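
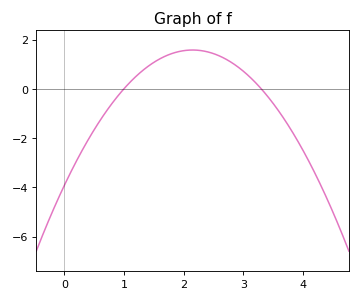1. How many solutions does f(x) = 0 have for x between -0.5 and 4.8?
2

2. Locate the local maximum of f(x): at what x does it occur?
2.15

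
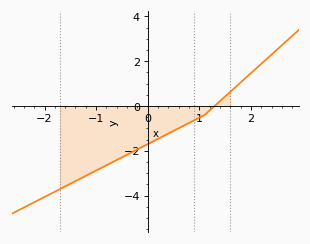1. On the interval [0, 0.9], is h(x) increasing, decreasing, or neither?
increasing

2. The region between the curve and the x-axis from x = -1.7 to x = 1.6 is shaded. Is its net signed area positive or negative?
negative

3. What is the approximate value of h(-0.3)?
-2.05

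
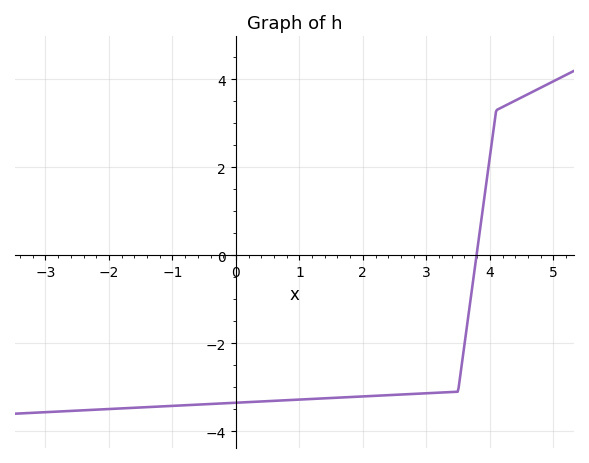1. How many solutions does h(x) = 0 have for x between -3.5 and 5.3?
1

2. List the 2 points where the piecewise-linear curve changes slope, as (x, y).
(3.5, -3.1); (4.1, 3.3)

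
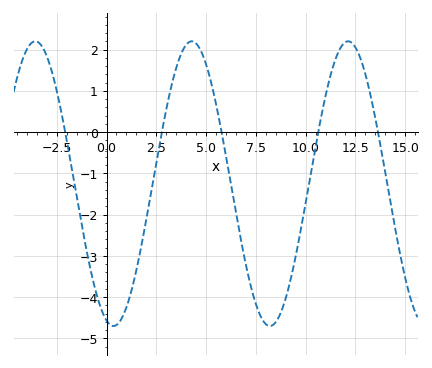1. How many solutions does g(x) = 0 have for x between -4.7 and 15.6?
5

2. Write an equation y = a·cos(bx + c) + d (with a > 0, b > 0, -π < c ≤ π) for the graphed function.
y = 3.45cos(0.8x + 2.9) - 1.25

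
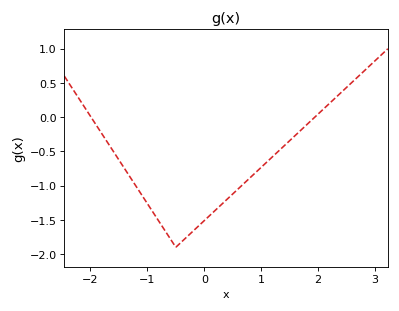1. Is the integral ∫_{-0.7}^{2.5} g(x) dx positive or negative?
negative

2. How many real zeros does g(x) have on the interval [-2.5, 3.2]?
2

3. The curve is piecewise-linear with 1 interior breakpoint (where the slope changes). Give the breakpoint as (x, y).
(-0.5, -1.9)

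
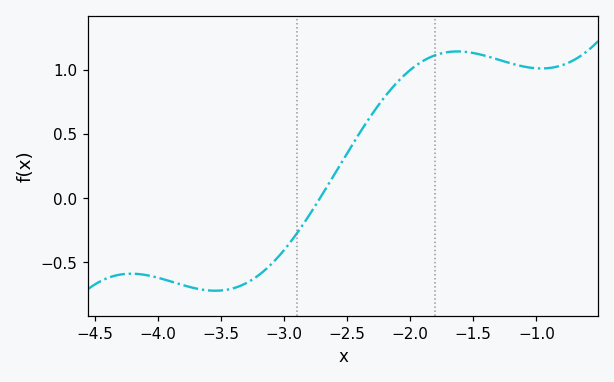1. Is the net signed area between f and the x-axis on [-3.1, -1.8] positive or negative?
positive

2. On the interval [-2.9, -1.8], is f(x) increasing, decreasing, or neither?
increasing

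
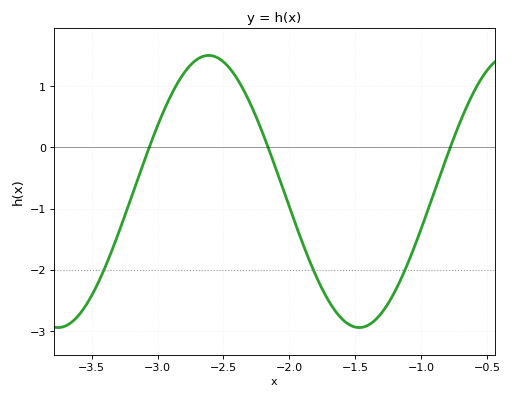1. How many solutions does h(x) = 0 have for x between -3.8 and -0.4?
3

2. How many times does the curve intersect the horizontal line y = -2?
3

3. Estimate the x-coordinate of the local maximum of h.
-2.61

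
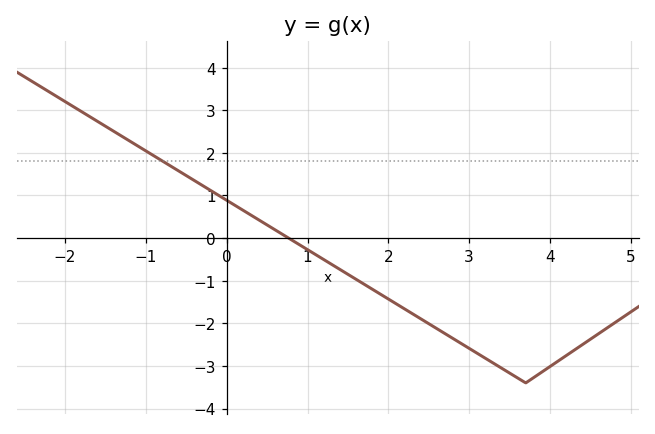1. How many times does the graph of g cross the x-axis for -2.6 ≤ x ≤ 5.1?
1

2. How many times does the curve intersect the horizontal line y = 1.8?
1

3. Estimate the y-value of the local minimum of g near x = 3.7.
-3.4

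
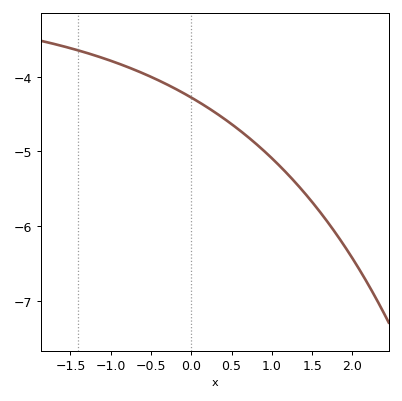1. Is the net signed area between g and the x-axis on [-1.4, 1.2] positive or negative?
negative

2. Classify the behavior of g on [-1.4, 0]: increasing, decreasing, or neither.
decreasing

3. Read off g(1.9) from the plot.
-6.3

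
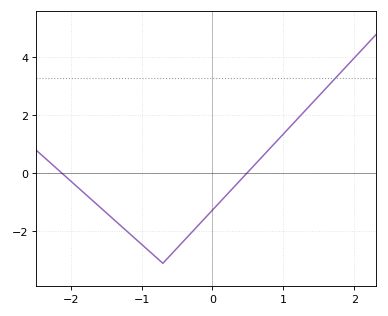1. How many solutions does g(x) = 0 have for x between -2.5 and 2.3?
2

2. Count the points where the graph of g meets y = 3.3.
1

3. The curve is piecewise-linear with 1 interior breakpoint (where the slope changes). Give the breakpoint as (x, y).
(-0.7, -3.1)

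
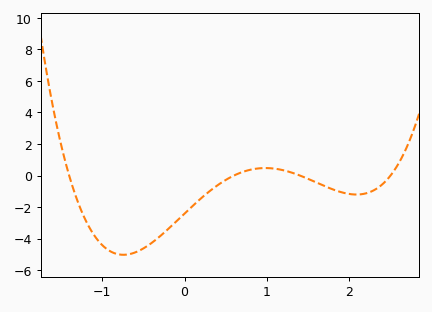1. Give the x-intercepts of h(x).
-1.4, 0.6, 1.4, 2.5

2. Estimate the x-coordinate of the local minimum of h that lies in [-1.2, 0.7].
-0.7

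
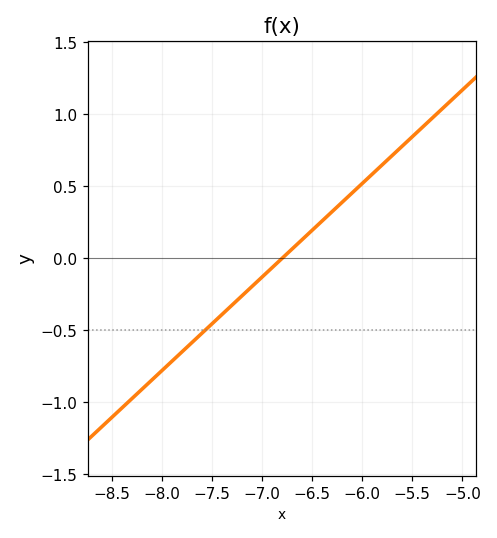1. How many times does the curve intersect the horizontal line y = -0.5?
1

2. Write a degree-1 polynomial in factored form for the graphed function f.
y = 0.65(x + 6.8)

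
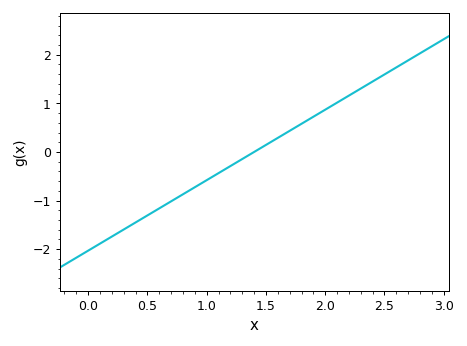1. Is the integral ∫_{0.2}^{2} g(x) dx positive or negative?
negative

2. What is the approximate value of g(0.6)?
-1.16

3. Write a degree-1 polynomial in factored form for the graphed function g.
y = 1.45(x - 1.4)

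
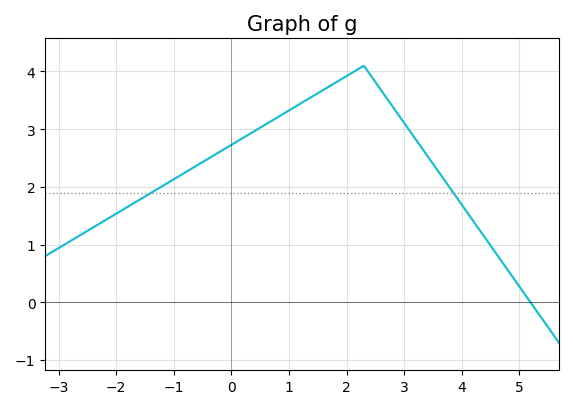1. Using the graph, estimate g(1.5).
3.6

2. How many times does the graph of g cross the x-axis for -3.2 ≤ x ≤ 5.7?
1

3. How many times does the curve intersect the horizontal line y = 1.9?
2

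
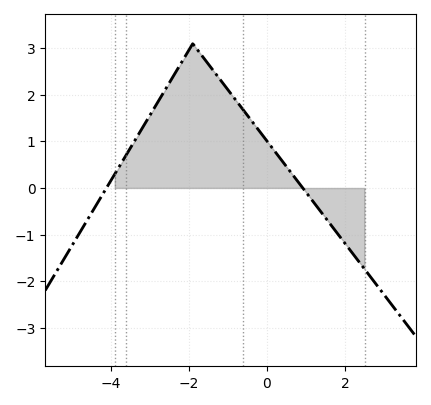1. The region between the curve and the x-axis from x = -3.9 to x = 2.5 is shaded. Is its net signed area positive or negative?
positive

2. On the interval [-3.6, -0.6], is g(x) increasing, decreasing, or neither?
neither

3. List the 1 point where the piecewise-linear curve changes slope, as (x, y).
(-1.9, 3.1)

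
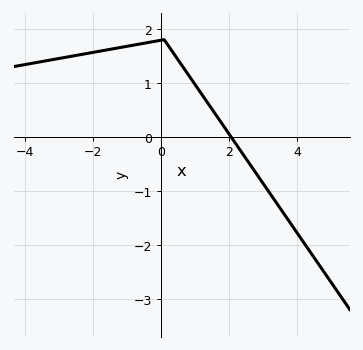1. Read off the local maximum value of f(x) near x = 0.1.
1.8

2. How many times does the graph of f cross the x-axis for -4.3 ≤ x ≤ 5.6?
1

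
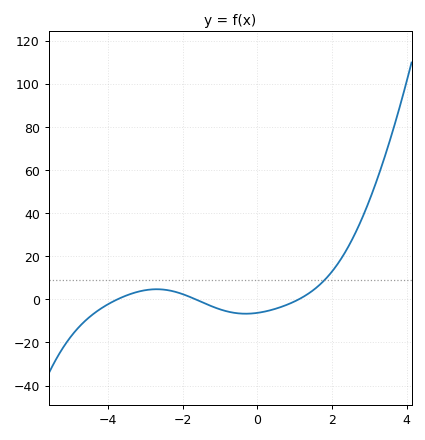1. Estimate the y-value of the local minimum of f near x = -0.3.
-6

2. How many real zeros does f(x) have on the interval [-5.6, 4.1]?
3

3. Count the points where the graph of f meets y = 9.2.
1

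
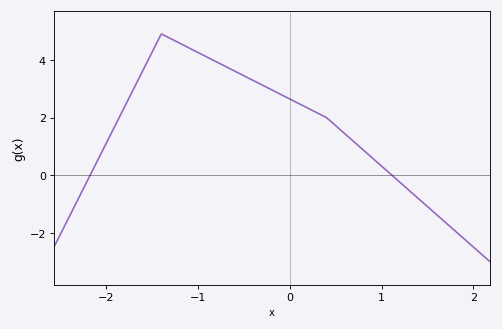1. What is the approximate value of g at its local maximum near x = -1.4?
4.9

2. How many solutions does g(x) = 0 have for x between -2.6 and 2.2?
2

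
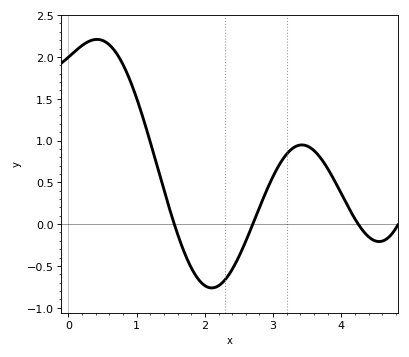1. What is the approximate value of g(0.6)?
2.14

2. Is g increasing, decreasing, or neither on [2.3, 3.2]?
increasing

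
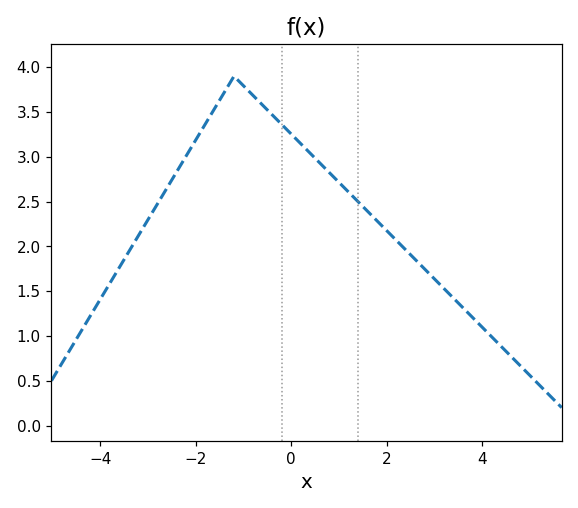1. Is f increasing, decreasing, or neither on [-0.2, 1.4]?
decreasing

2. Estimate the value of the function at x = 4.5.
0.827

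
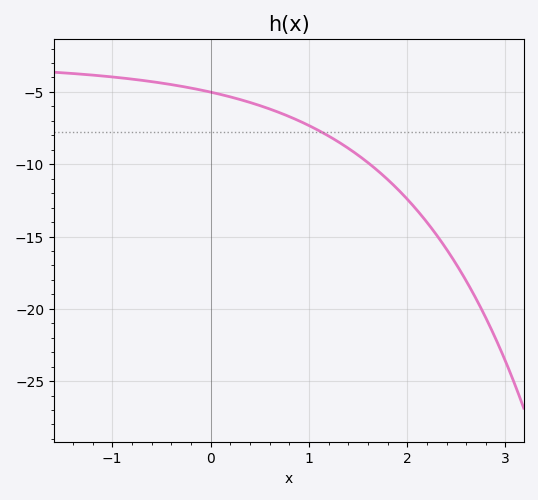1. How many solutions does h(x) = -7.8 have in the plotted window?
1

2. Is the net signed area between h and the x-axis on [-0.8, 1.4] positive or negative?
negative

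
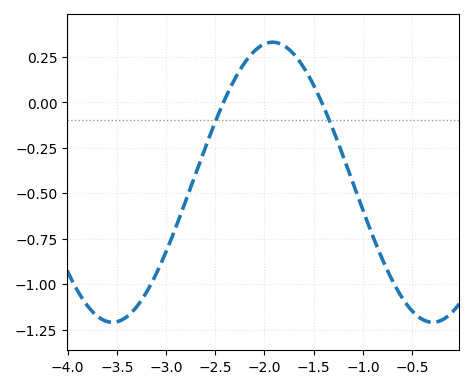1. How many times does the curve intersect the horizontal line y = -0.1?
2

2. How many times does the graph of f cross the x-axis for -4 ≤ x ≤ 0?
2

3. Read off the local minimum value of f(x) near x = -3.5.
-1.21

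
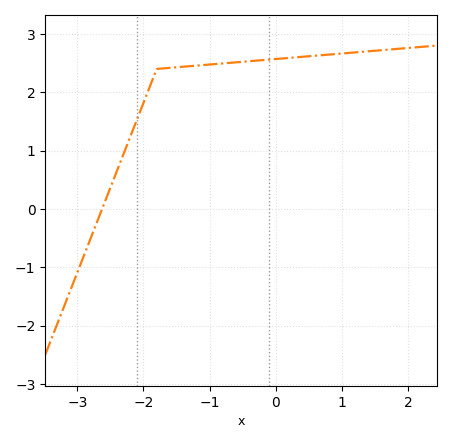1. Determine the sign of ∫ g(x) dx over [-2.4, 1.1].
positive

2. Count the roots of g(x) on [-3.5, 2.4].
1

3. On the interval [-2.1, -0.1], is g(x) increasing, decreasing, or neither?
increasing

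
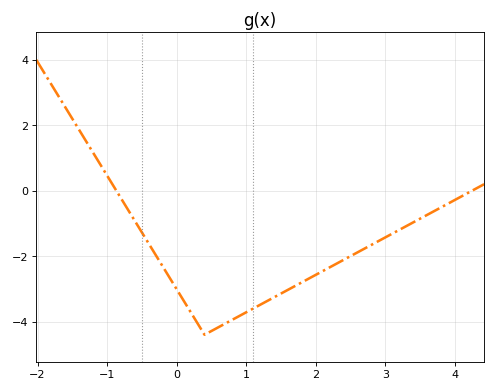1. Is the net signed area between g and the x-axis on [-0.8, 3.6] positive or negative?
negative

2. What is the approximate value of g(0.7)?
-4.06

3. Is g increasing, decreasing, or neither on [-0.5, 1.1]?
neither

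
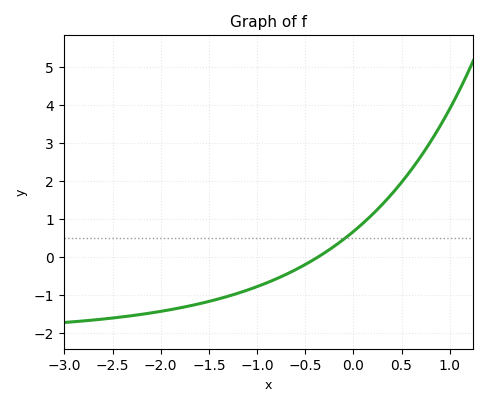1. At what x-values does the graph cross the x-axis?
-0.4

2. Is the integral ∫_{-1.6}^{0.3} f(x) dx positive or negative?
negative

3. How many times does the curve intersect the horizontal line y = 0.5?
1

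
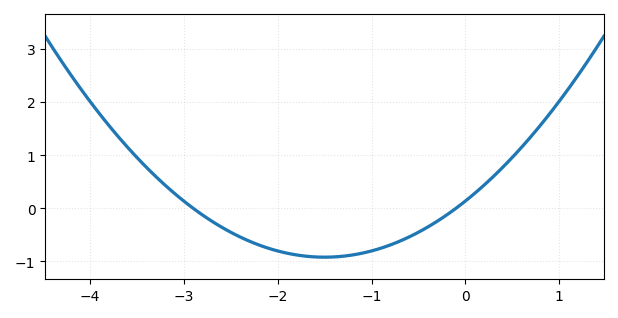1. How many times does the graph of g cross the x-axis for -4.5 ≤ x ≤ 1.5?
2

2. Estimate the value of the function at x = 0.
0.1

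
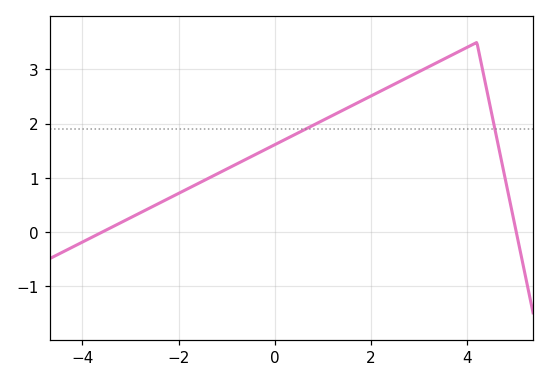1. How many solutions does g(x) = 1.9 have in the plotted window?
2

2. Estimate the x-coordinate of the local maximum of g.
4.2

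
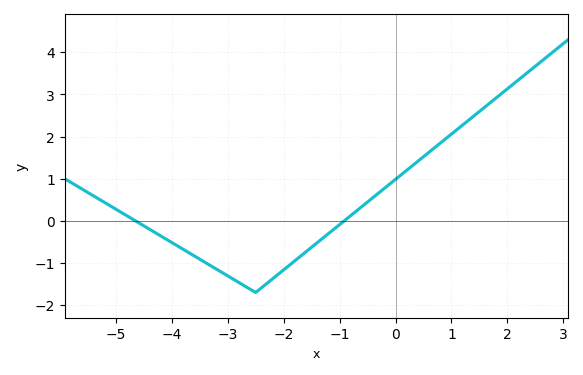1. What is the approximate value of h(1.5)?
2.6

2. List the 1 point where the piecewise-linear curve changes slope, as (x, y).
(-2.5, -1.7)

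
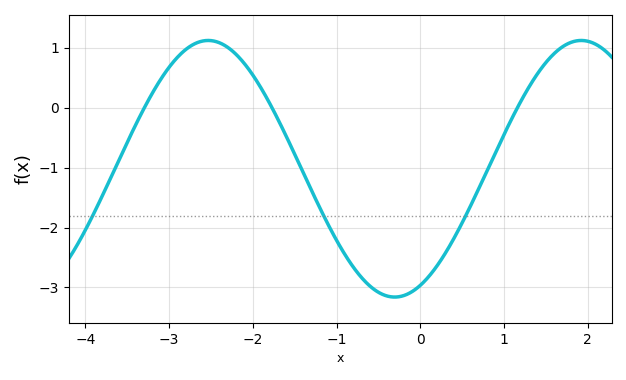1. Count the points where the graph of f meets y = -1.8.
3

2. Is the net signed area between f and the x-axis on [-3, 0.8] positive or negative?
negative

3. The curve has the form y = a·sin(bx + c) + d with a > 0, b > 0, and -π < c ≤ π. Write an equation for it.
y = 2.14sin(1.41x - 1.14) - 1.02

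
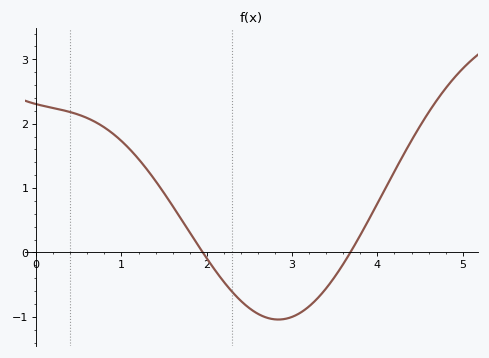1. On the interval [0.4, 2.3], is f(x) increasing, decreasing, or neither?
decreasing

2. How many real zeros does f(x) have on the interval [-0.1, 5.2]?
2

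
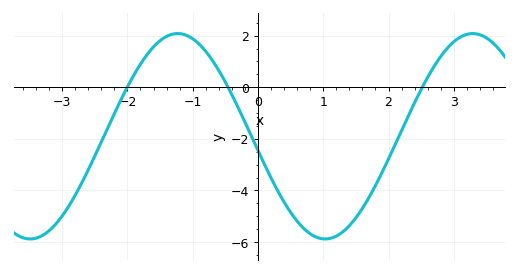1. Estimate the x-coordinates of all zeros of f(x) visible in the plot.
-2, -0.4, 2.6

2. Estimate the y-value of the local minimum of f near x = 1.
-5.8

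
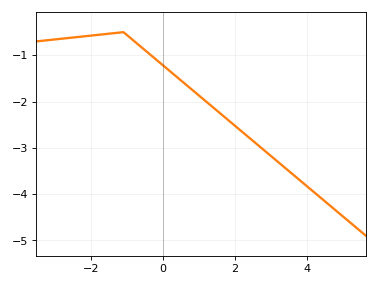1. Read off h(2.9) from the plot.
-3.1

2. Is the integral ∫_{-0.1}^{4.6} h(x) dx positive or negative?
negative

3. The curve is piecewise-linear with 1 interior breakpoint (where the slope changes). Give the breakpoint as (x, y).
(-1.1, -0.5)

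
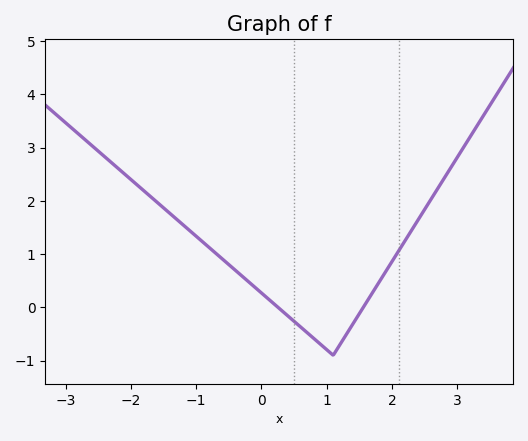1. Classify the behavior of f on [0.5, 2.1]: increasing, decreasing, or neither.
neither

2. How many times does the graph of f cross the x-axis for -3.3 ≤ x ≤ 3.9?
2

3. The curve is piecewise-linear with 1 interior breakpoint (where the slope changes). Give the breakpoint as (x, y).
(1.1, -0.9)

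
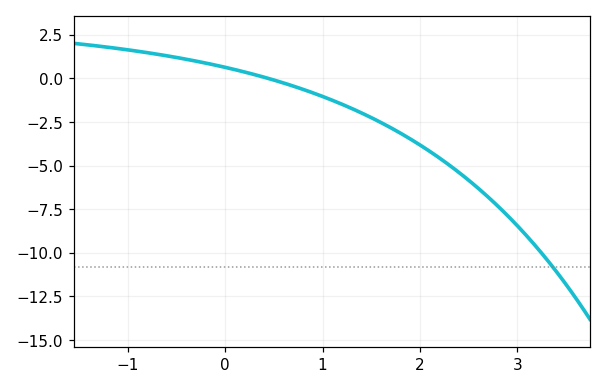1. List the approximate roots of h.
0.439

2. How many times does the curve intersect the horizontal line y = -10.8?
1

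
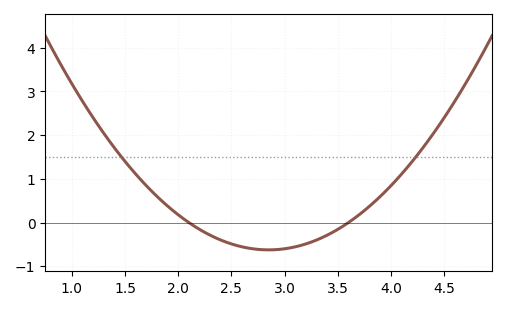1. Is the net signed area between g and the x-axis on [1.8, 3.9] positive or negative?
negative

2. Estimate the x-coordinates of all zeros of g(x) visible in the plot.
2.1, 3.6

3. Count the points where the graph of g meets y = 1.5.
2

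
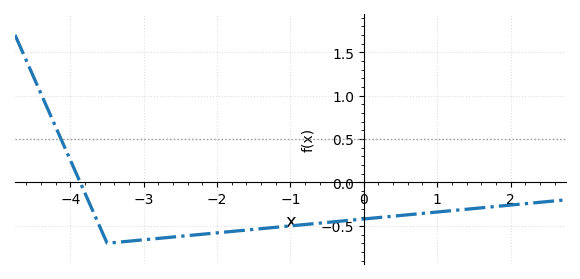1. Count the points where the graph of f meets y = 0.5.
1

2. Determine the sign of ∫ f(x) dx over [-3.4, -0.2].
negative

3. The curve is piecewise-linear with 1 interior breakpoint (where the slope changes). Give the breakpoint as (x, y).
(-3.5, -0.7)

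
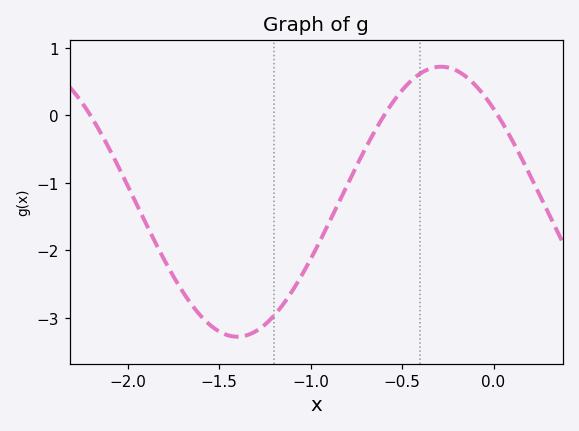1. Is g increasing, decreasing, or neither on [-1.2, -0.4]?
increasing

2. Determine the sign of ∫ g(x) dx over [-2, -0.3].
negative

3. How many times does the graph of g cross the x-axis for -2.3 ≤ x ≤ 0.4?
3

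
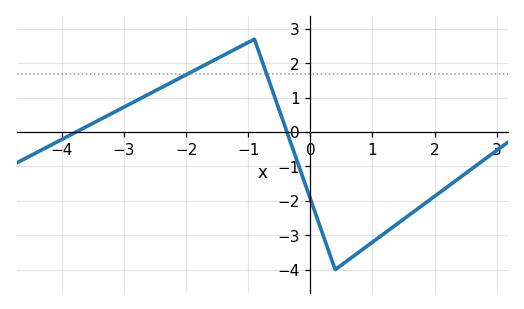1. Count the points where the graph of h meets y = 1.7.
2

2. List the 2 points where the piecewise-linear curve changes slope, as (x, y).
(-0.9, 2.7); (0.4, -4)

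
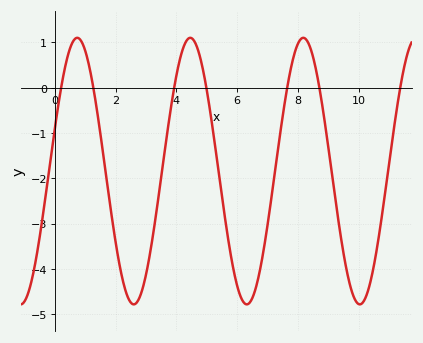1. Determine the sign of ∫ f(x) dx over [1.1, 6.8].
negative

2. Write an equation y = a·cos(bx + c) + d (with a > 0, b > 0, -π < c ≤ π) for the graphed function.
y = 2.94cos(1.69x - 1.25) - 1.84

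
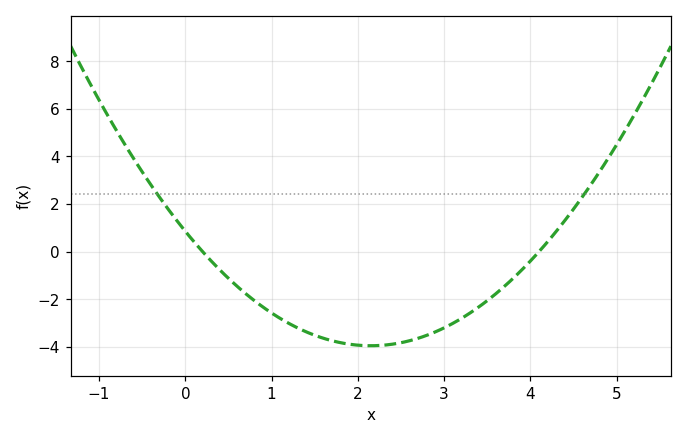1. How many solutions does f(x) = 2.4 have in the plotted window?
2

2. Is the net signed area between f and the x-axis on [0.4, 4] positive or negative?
negative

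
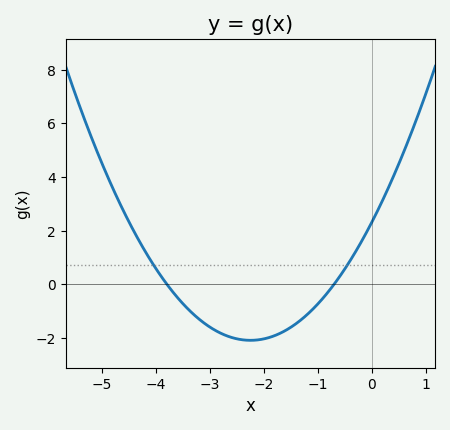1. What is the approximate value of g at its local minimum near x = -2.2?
-2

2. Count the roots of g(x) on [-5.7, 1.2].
2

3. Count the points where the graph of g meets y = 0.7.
2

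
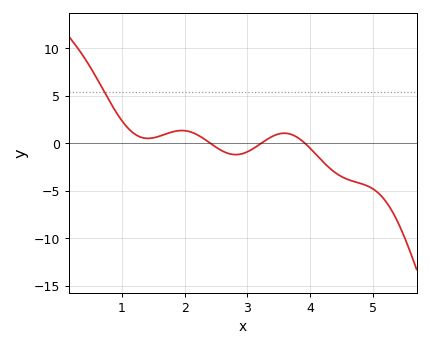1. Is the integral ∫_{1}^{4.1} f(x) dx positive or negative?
positive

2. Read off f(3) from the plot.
-0.903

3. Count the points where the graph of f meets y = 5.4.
1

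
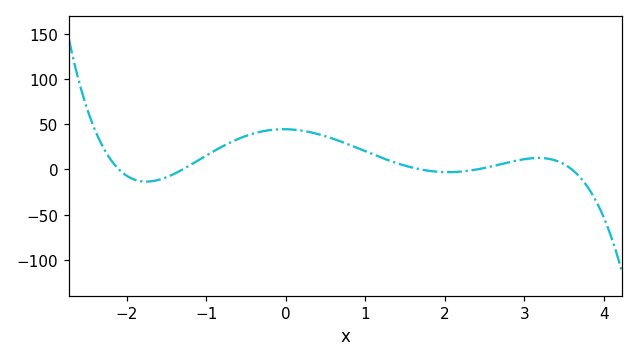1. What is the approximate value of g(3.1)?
12.4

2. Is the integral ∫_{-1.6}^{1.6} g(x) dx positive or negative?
positive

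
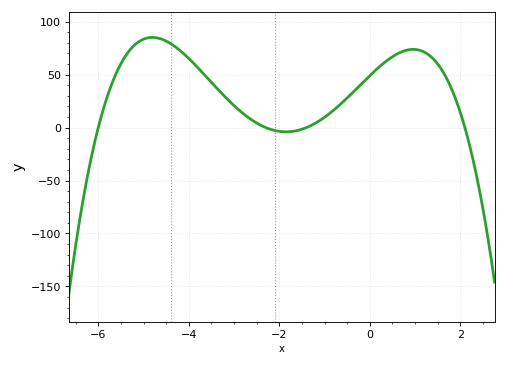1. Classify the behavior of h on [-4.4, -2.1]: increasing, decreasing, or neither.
decreasing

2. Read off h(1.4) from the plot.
64.9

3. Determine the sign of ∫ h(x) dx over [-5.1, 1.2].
positive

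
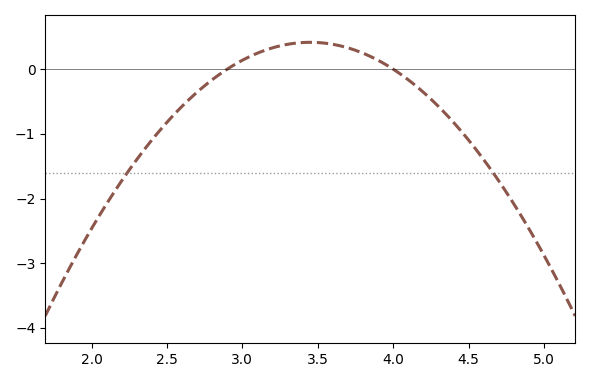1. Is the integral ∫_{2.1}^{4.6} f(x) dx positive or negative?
negative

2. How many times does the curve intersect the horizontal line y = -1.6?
2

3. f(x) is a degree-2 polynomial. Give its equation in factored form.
y = -1.37(x - 2.9)(x - 4)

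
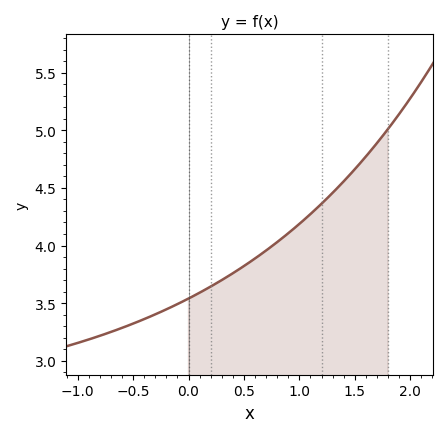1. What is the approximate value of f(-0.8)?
3.22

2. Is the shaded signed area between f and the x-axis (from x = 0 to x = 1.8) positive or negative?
positive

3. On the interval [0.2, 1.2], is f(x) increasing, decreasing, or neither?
increasing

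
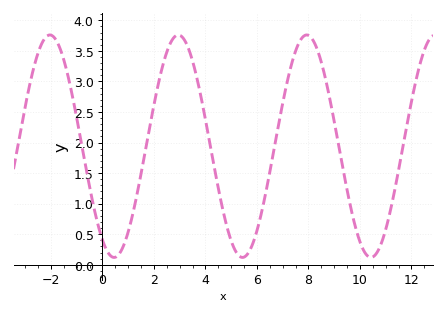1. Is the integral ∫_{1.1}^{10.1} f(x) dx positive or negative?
positive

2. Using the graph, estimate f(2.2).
3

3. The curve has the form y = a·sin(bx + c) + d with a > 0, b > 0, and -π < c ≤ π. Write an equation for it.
y = 1.82sin(1.3x - 2.1) + 1.94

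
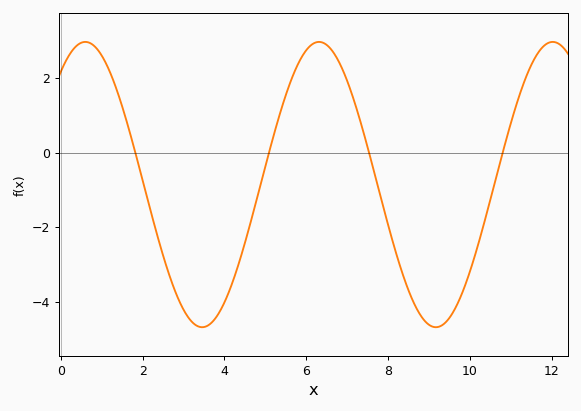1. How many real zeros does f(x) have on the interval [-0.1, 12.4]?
4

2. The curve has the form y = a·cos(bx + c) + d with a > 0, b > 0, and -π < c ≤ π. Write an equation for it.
y = 3.83cos(1.1x - 0.66) - 0.86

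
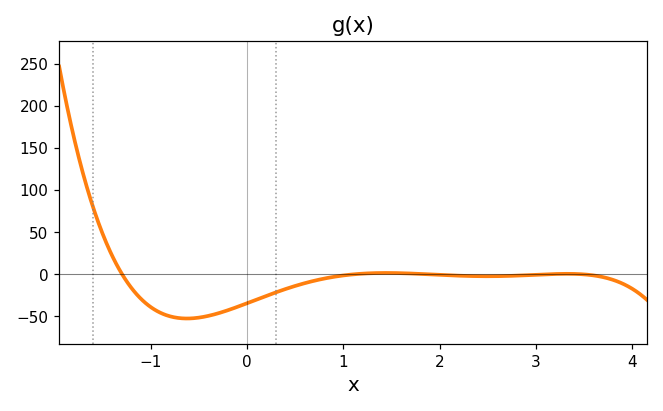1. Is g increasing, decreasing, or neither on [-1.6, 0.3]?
neither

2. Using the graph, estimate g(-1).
-39.1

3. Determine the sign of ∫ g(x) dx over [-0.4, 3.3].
negative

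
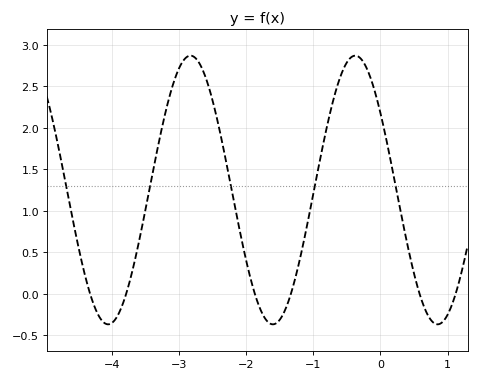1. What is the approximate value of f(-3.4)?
1.45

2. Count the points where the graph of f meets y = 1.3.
5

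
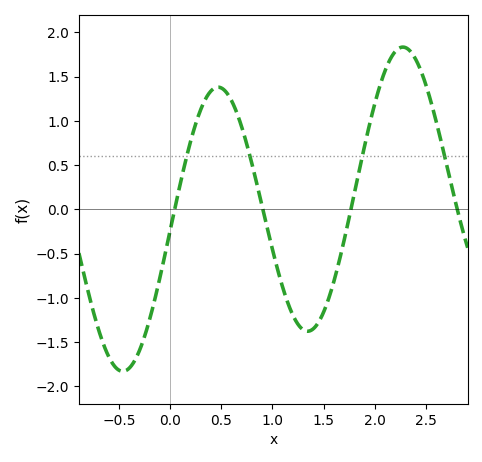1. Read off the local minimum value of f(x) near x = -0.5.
-1.83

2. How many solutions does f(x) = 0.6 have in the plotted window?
4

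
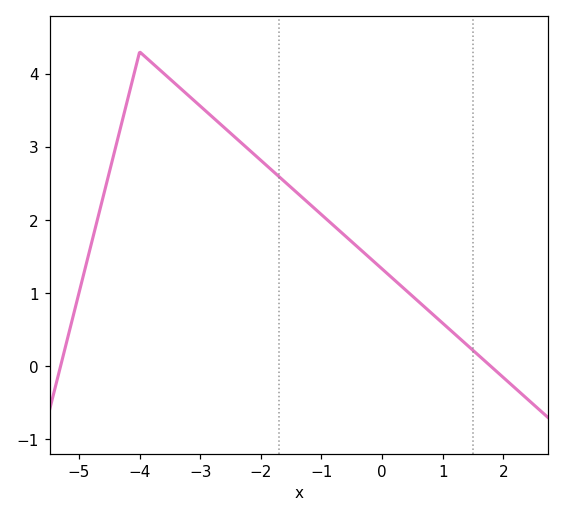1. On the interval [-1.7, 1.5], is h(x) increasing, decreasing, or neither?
decreasing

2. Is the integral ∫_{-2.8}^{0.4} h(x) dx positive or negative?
positive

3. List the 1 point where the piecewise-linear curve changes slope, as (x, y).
(-4, 4.3)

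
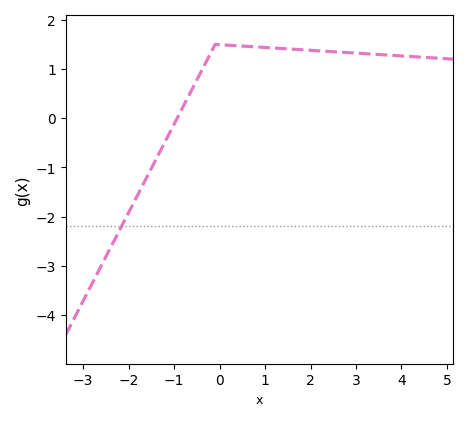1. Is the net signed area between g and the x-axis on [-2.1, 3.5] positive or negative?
positive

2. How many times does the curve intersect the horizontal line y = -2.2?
1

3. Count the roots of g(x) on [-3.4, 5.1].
1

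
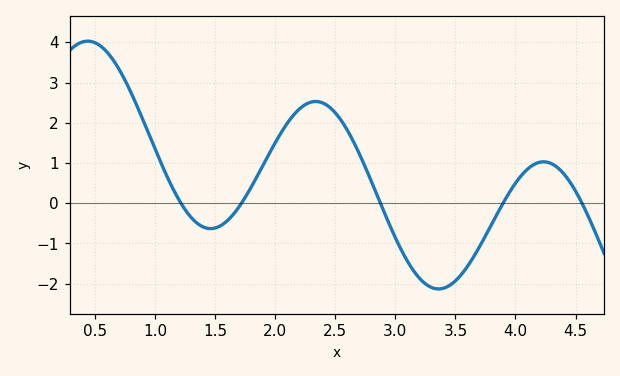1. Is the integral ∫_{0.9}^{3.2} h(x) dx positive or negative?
positive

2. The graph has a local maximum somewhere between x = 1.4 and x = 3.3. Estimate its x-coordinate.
2.3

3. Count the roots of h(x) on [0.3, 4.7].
5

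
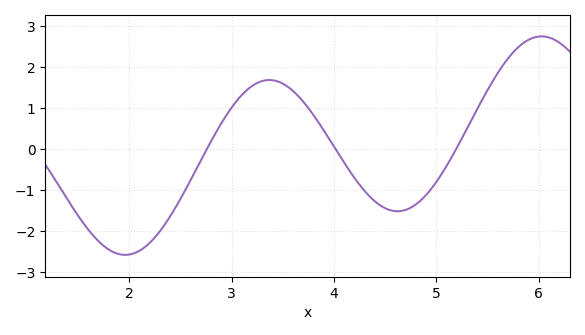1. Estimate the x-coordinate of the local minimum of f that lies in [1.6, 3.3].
2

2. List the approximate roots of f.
2.8, 4, 5.2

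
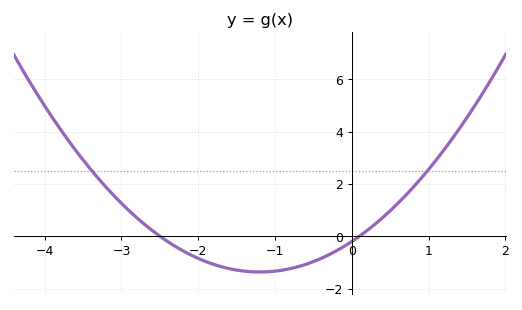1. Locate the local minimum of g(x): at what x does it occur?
-1.2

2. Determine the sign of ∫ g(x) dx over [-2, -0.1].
negative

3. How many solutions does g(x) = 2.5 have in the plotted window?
2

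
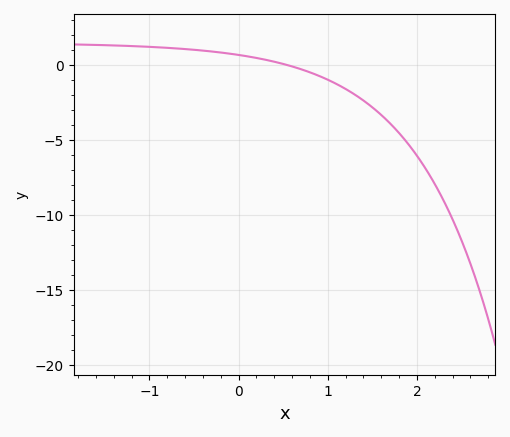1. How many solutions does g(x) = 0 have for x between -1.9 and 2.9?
1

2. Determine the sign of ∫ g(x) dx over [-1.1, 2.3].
negative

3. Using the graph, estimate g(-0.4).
0.949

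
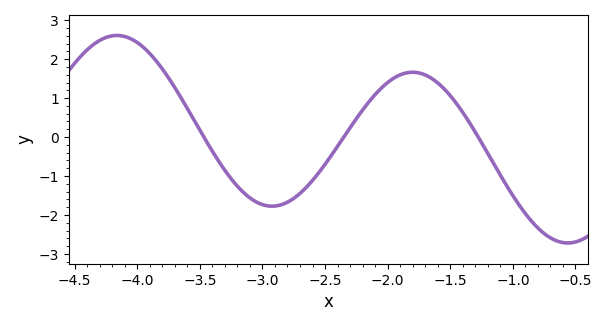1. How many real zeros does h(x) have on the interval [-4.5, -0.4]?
3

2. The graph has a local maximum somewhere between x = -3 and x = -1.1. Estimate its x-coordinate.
-1.8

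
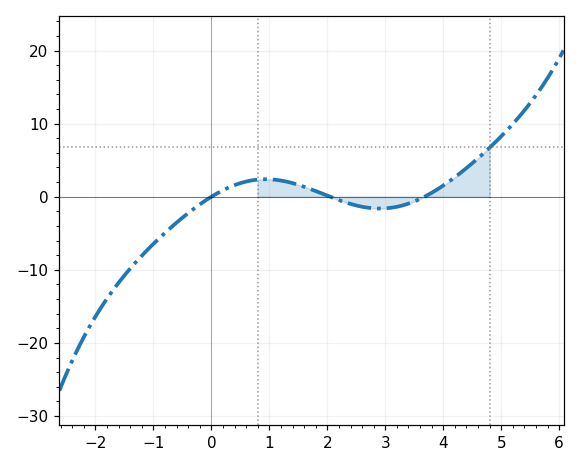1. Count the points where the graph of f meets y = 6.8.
1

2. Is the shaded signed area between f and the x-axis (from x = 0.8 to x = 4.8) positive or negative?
positive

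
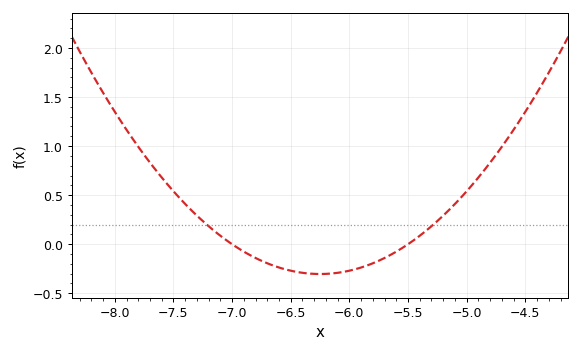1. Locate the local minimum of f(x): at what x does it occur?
-6.2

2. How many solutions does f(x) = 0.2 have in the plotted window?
2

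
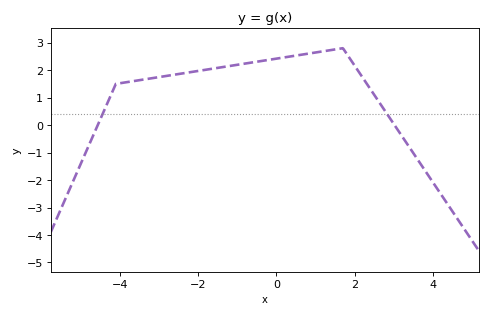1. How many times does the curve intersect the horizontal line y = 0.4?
2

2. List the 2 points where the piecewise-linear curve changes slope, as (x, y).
(-4.1, 1.5); (1.7, 2.8)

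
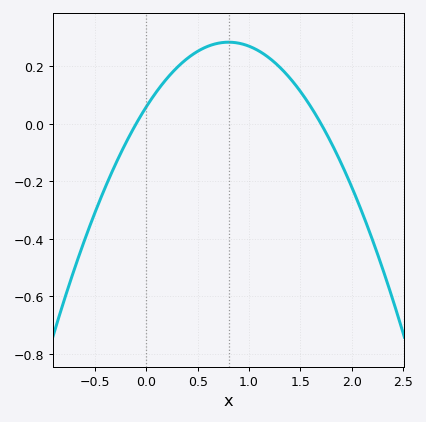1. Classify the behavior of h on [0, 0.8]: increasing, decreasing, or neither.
increasing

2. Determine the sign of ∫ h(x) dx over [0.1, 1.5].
positive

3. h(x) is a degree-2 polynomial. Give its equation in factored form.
y = -0.35(x + 0.1)(x - 1.7)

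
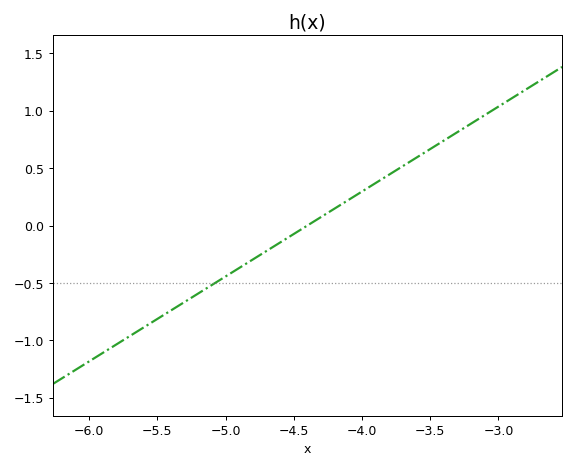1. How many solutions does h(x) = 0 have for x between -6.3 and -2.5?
1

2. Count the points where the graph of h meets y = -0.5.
1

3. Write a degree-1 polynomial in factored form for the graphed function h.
y = 0.74(x + 4.4)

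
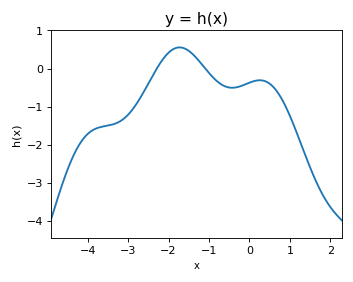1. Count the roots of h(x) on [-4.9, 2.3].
2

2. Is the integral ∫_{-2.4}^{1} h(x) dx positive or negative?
negative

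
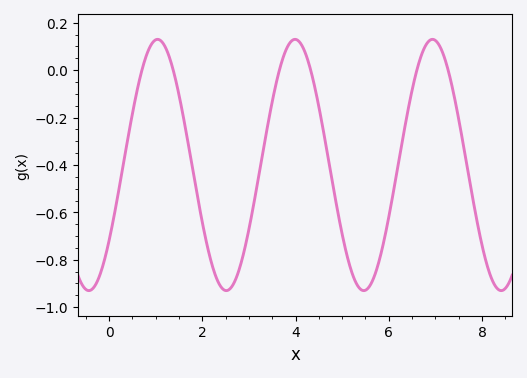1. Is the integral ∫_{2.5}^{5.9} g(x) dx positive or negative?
negative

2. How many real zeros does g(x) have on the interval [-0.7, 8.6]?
6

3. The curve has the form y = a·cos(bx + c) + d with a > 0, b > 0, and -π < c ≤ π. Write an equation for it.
y = 0.53cos(2.1x - 2.2) - 0.4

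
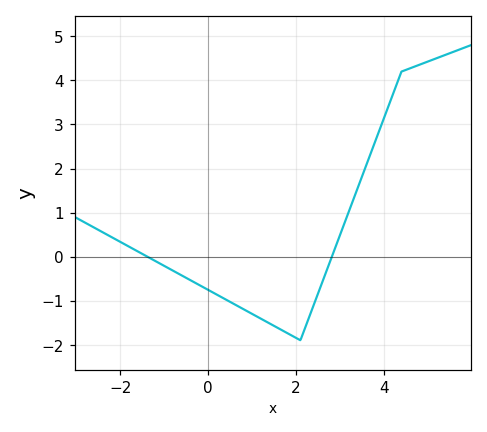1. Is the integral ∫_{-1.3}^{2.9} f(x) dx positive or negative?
negative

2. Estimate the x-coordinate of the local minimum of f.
2.1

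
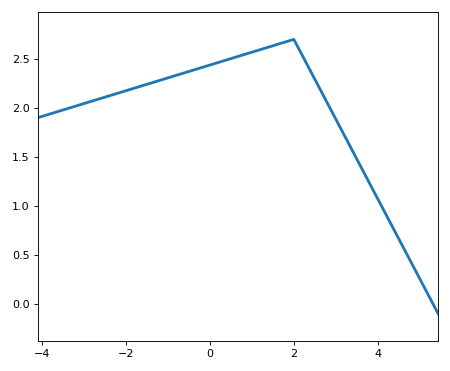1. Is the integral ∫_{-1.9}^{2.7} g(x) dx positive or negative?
positive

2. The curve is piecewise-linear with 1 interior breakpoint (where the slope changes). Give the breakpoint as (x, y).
(2, 2.7)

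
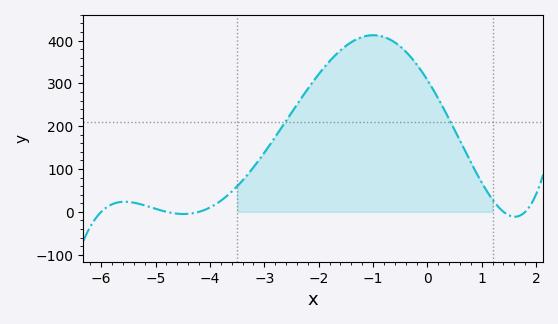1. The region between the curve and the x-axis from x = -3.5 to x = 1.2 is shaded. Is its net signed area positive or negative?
positive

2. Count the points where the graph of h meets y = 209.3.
2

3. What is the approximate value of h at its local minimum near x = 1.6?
-10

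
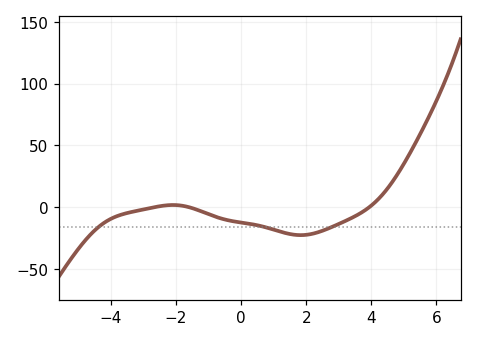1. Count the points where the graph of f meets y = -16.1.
3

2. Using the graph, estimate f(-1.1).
-5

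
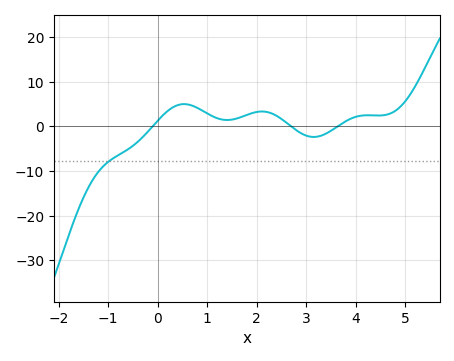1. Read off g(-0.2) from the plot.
-1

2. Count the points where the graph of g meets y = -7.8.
1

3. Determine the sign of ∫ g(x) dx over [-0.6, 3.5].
positive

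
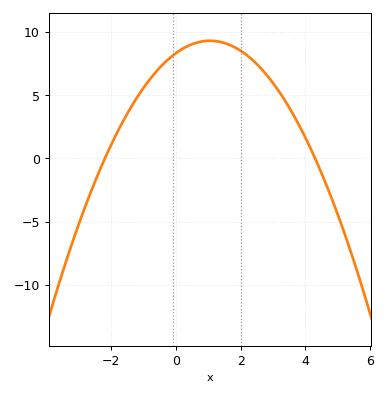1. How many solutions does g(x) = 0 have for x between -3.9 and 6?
2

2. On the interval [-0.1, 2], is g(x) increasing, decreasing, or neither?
neither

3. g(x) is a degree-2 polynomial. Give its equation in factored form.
y = -0.88(x + 2.2)(x - 4.3)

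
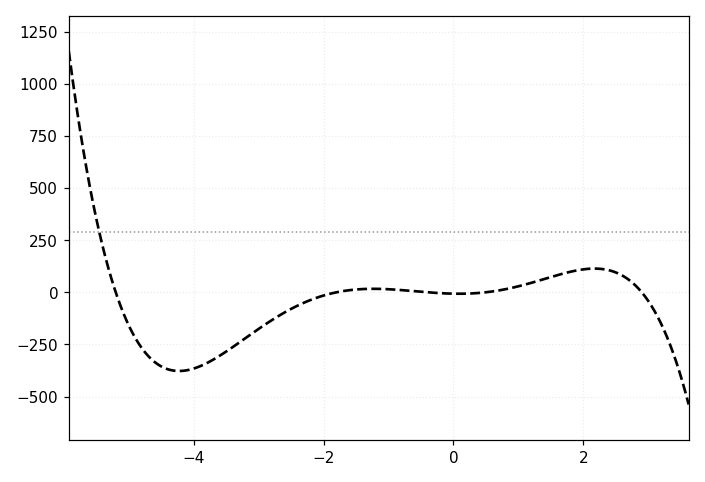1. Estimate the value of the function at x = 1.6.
82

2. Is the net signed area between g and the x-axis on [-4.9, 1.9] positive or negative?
negative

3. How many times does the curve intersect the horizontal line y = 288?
1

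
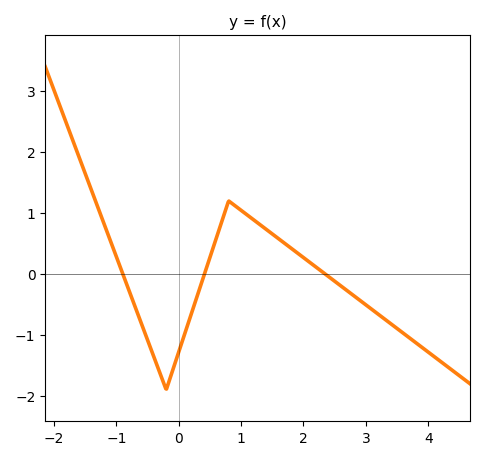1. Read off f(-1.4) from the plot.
1.4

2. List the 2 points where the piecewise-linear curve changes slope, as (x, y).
(-0.2, -1.9); (0.8, 1.2)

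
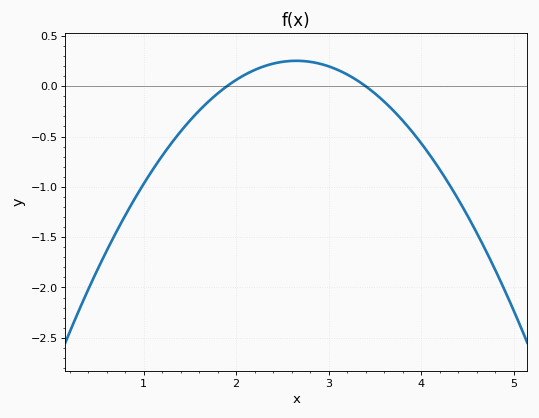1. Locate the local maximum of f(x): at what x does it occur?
2.65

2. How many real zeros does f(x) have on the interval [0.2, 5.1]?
2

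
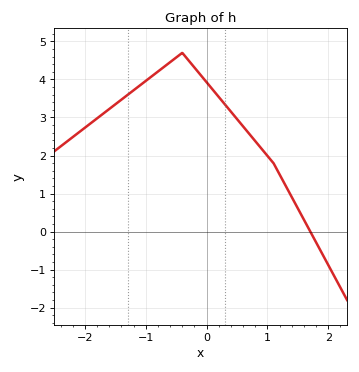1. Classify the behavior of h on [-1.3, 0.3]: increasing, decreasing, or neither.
neither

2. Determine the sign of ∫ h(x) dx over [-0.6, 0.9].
positive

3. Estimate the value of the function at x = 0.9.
2.19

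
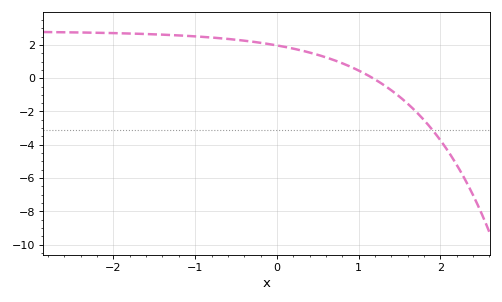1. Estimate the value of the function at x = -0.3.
2.2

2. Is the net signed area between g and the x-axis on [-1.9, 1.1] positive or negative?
positive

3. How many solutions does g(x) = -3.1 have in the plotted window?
1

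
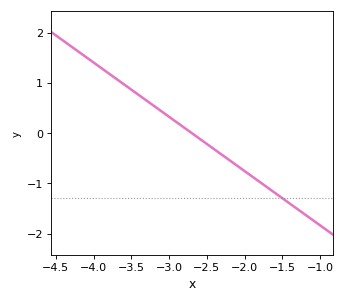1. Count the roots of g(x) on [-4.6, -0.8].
1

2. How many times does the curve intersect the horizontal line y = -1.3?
1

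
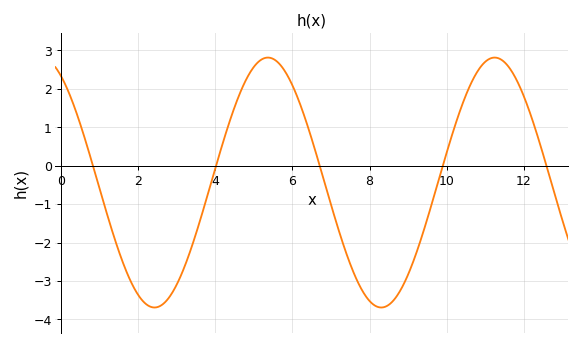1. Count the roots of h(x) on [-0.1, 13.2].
5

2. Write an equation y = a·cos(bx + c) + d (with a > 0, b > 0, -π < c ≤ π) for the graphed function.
y = 3.25cos(1.07x + 0.54) - 0.44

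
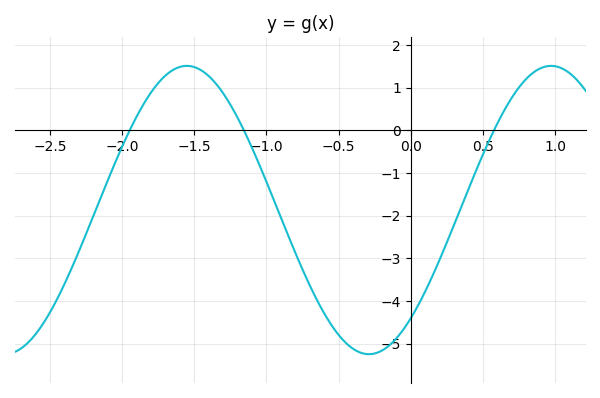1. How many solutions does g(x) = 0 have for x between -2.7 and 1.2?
3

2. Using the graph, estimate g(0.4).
-1.4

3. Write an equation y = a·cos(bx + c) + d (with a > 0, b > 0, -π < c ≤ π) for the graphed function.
y = 3.38cos(2.5x - 2.4) - 1.87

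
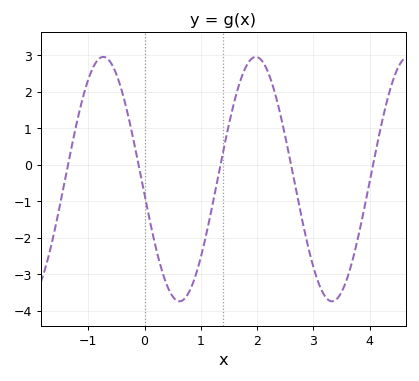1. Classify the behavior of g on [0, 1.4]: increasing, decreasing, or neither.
neither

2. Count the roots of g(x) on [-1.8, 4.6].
5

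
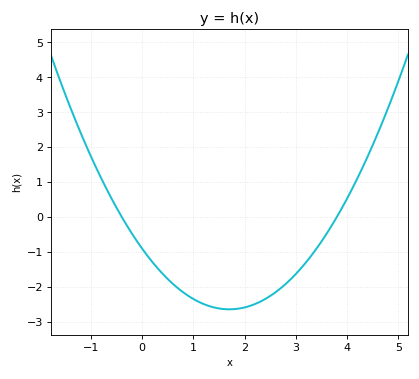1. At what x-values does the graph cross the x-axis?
-0.4, 3.8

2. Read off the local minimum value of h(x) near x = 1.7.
-2.6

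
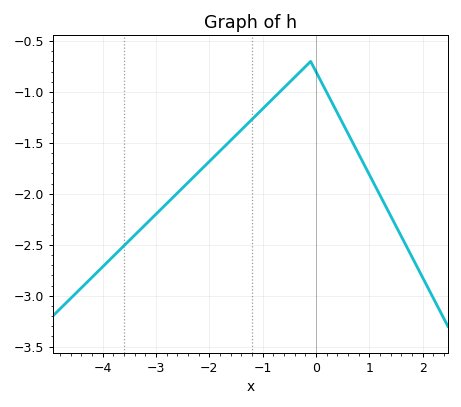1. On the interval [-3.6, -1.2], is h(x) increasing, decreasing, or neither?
increasing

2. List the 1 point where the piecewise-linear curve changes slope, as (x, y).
(-0.1, -0.7)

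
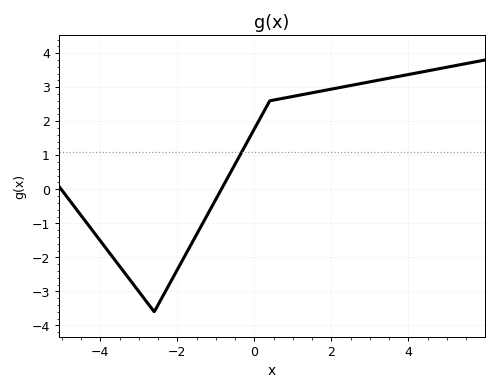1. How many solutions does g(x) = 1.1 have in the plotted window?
1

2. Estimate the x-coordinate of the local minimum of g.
-2.6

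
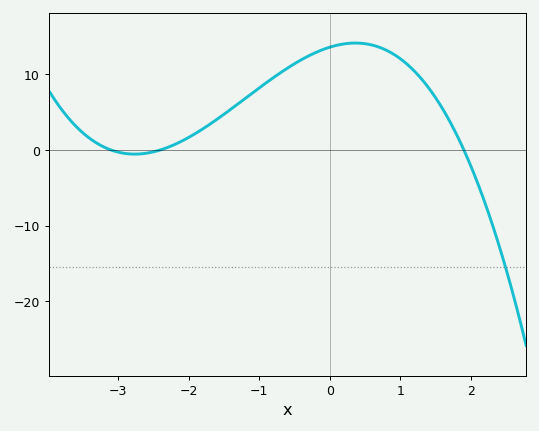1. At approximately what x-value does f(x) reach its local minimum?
-2.8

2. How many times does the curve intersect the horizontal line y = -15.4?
1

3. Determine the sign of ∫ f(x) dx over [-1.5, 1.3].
positive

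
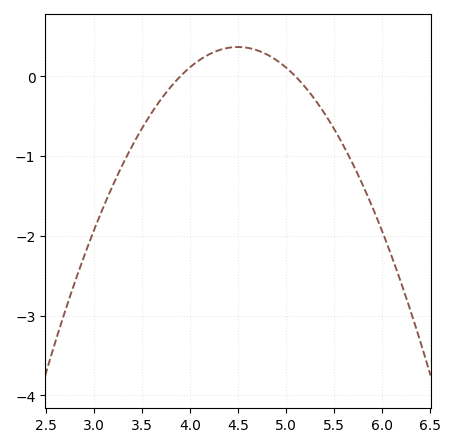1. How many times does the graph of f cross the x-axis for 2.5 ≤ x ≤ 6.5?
2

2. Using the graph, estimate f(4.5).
0.367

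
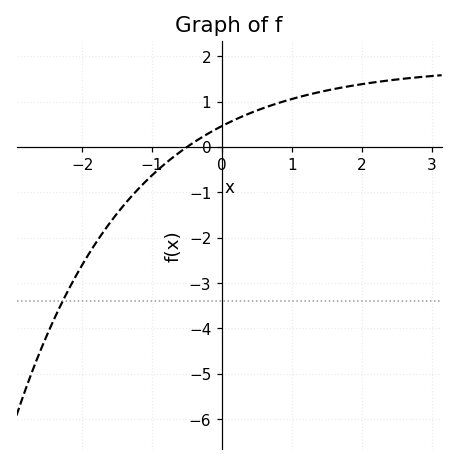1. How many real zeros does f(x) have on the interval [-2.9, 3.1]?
1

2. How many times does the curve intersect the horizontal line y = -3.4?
1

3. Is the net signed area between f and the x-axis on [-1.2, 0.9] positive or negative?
positive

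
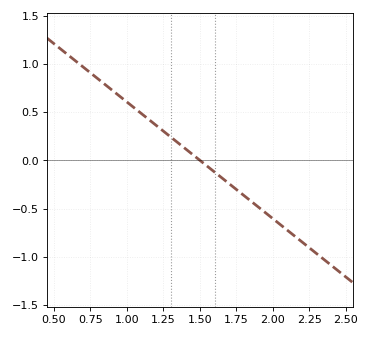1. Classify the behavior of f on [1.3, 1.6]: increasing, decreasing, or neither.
decreasing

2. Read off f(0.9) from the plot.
0.75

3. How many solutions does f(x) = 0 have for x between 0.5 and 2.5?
1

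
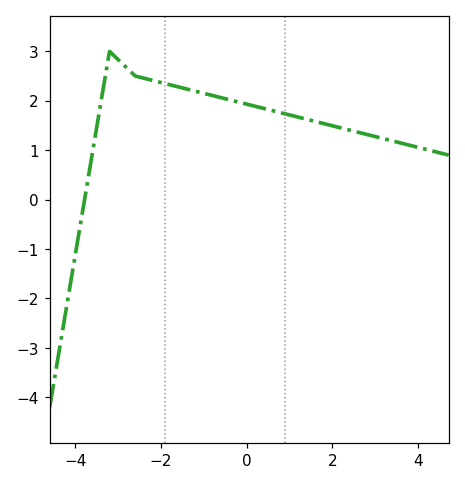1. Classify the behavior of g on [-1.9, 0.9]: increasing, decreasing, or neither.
decreasing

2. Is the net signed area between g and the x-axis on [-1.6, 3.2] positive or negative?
positive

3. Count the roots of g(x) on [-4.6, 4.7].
1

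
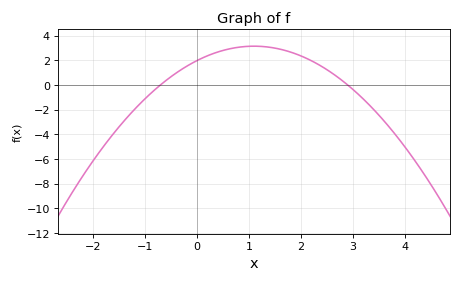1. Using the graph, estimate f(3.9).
-4.4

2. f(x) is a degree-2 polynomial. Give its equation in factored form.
y = -0.97(x + 0.7)(x - 2.9)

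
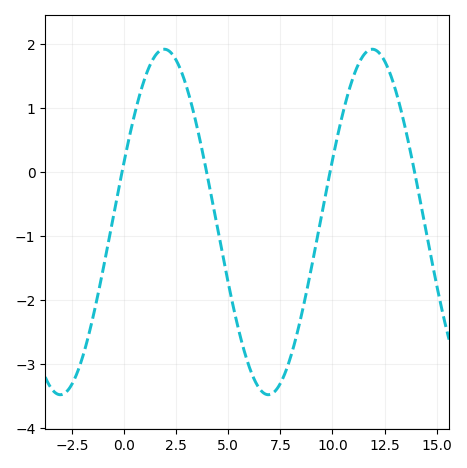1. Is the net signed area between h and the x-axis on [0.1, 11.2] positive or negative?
negative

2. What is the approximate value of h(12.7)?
1.6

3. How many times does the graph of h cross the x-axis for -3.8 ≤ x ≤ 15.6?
4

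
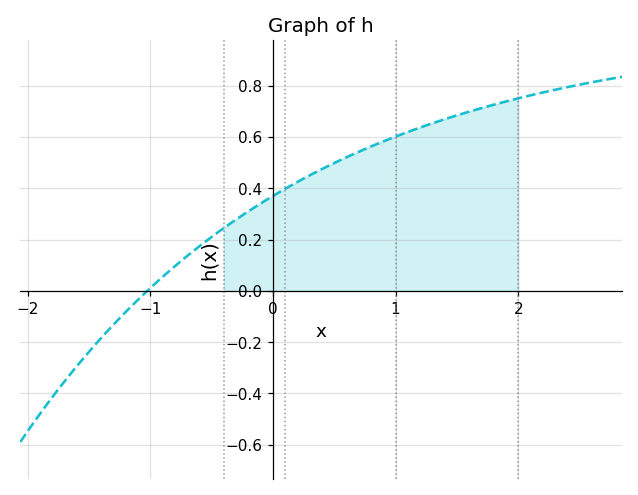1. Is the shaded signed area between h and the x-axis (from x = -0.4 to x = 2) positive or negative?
positive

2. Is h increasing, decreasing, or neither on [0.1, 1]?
increasing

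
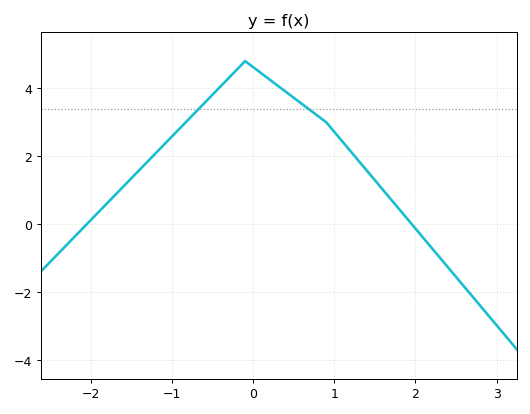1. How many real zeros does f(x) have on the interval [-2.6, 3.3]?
2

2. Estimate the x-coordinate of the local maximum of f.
-0.1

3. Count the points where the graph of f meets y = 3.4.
2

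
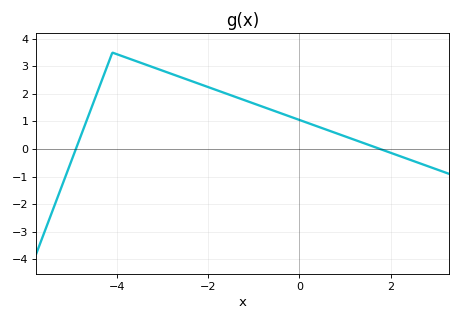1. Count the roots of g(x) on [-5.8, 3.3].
2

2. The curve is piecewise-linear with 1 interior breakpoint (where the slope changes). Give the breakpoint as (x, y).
(-4.1, 3.5)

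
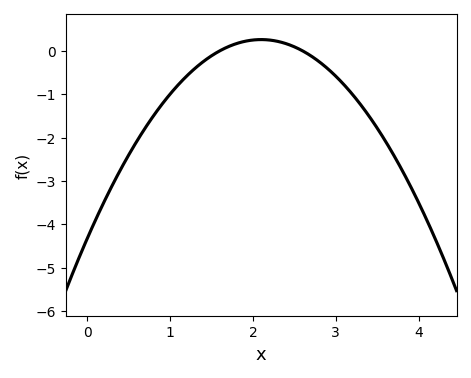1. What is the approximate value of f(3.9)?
-3.11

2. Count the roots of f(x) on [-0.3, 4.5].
2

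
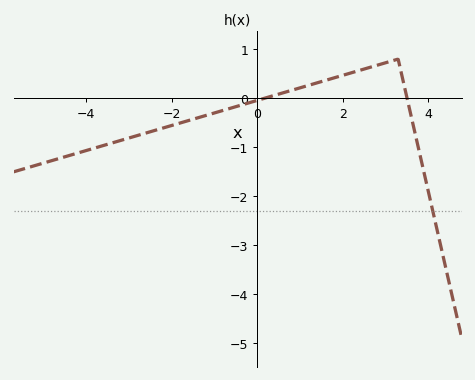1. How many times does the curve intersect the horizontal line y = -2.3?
1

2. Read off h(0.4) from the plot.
0.059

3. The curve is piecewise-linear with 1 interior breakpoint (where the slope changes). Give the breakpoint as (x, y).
(3.3, 0.8)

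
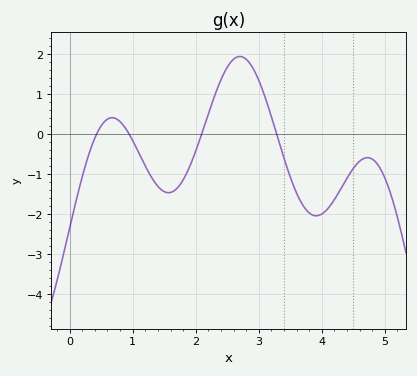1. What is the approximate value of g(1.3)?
-1.1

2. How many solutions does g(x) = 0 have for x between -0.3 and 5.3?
4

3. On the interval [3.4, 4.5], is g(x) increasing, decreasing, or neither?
neither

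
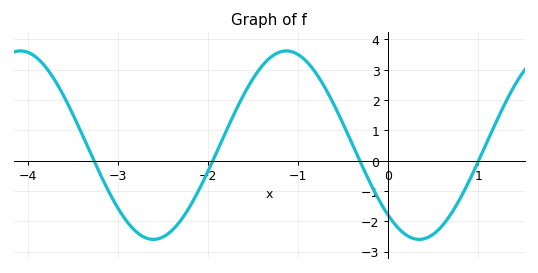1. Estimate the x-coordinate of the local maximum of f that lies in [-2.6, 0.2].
-1.1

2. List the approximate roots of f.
-3.3, -1.9, -0.3, 1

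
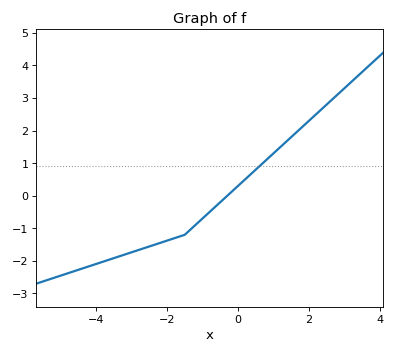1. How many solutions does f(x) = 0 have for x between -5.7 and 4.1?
1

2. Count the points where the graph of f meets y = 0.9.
1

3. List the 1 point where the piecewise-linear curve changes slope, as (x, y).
(-1.5, -1.2)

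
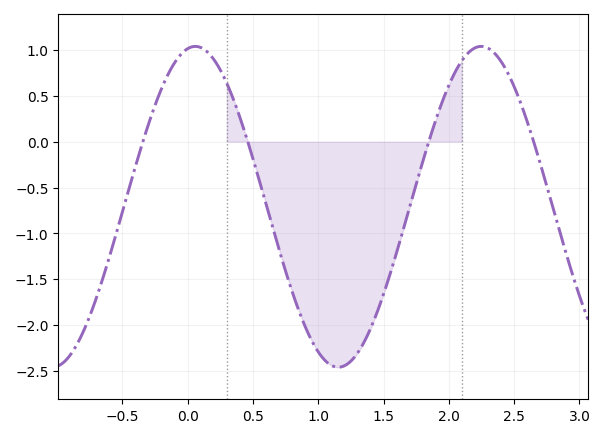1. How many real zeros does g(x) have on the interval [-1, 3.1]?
4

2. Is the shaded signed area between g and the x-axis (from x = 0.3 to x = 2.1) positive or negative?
negative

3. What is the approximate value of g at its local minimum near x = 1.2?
-2.46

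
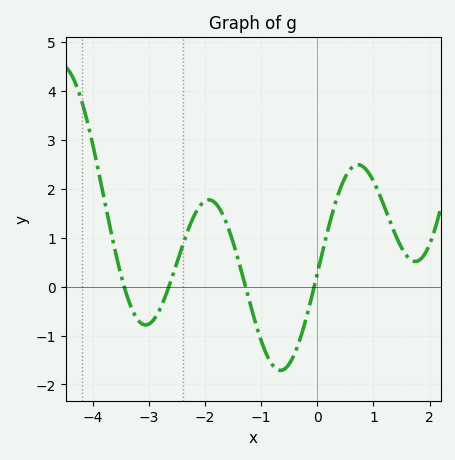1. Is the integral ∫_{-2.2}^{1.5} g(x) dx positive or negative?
positive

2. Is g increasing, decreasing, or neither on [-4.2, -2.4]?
neither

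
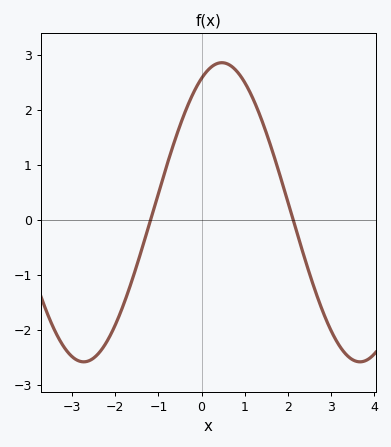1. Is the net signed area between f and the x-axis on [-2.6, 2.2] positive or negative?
positive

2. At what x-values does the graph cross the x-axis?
-1.18, 2.13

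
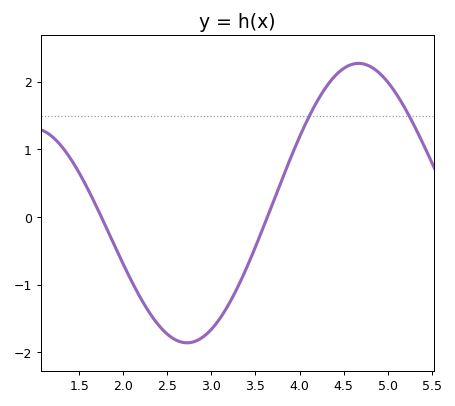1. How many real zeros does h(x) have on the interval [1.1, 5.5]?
2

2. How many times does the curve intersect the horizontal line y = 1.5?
2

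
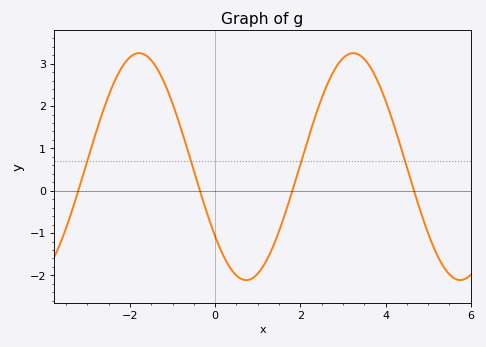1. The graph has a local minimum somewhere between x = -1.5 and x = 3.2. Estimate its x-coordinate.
0.728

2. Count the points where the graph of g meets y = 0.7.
4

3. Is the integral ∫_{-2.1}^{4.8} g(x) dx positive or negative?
positive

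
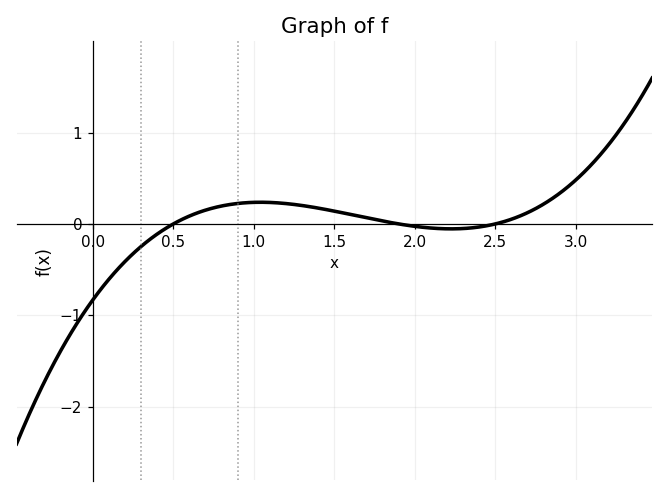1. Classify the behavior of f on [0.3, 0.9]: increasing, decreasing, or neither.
increasing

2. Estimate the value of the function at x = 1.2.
0.223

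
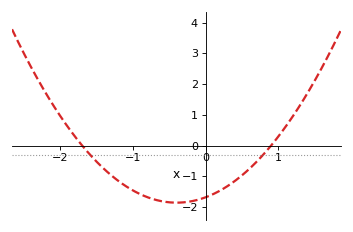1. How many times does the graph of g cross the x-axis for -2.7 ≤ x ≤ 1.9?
2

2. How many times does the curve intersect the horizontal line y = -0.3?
2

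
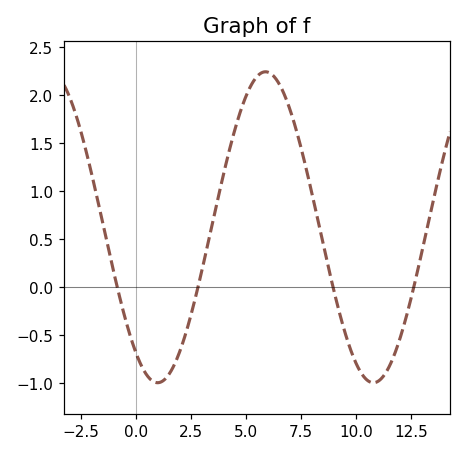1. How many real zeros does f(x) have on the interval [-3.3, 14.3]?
4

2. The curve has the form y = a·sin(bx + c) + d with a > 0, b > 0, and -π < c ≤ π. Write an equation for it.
y = 1.62sin(0.64x - 2.2) + 0.62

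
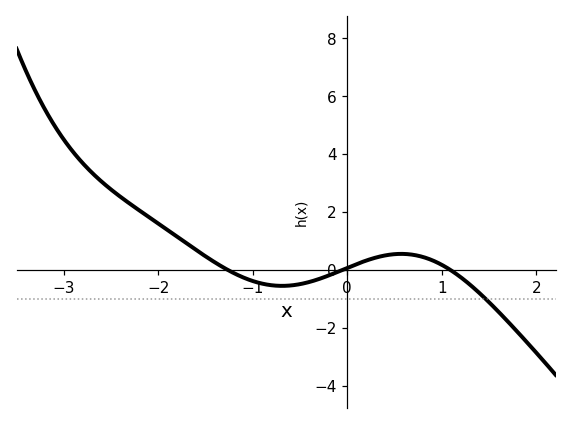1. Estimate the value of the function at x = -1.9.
1.37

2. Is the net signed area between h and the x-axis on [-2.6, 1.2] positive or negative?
positive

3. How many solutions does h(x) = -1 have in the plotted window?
1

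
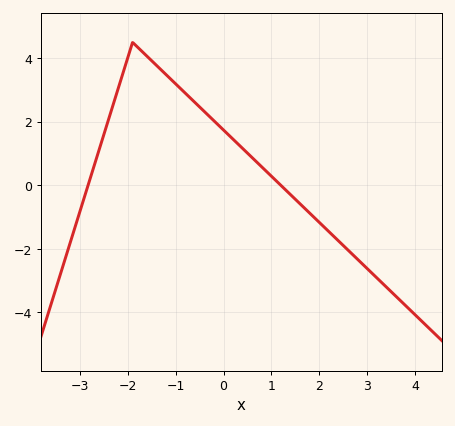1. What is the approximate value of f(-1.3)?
3.6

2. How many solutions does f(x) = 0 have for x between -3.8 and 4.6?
2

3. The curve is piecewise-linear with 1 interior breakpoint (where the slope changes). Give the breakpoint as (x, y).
(-1.9, 4.5)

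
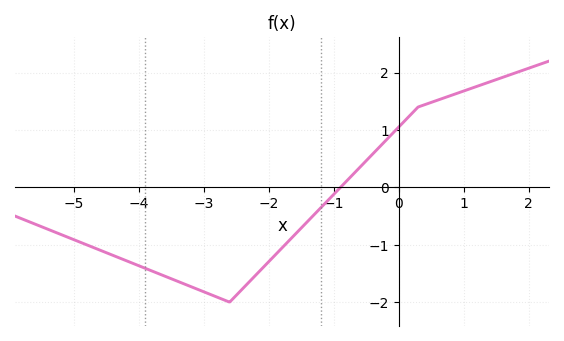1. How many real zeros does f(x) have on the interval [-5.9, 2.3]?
1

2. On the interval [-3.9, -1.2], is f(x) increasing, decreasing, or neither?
neither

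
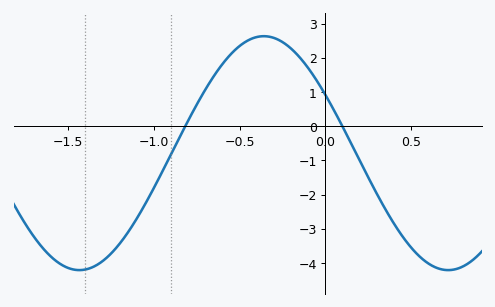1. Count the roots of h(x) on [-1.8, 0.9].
2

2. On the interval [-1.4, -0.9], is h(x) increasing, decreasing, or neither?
increasing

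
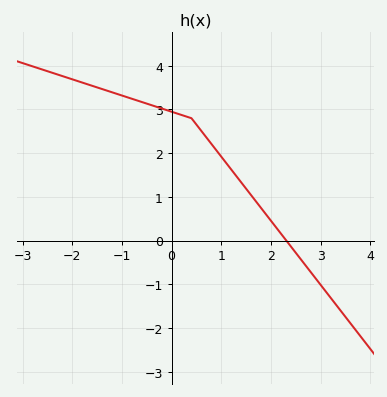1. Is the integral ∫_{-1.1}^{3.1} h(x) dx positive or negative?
positive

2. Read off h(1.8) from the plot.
0.748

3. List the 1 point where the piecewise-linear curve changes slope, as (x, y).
(0.4, 2.8)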